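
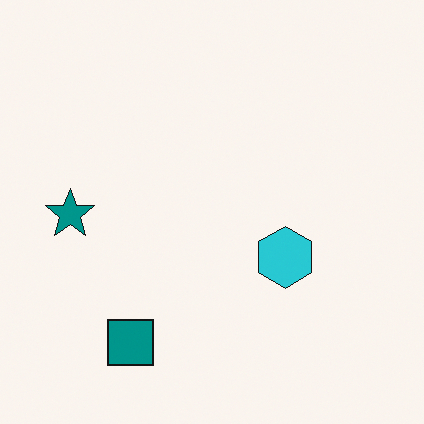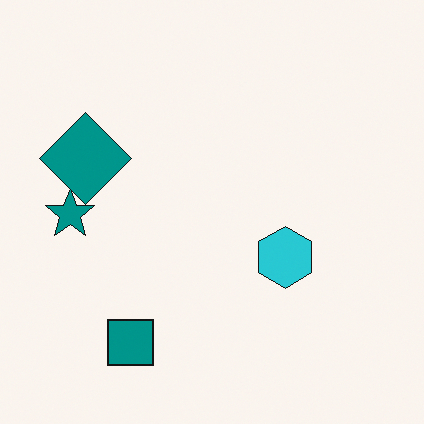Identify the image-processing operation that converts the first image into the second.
The second image is the first overlaid with an additional teal diamond.

A teal diamond appears in the second image that is absent from the first.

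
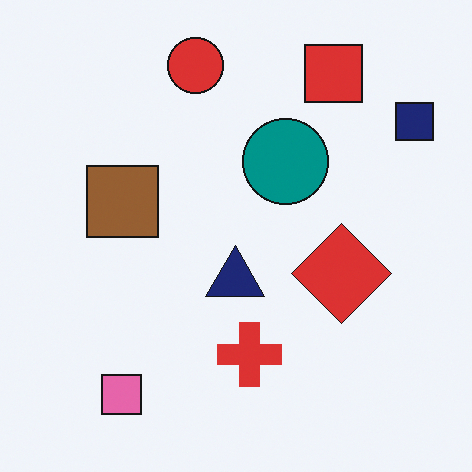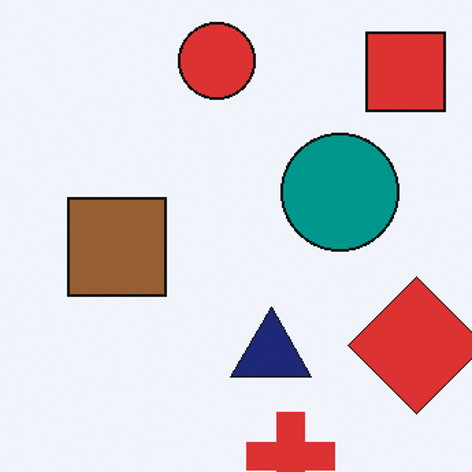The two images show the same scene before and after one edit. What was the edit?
It was cropped slightly and scaled back up.

The visible shapes are larger and the field of view is narrower; shapes near the original edges may be partly or wholly outside the frame — a crop-and-rescale.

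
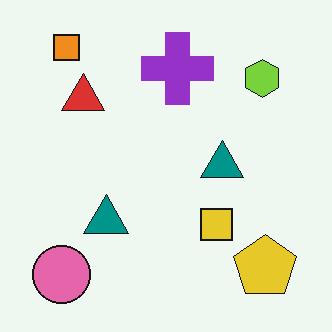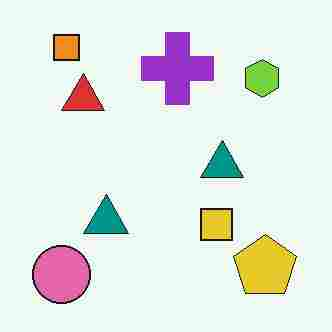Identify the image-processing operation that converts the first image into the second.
This is the original image heavily JPEG-compressed with obvious blocking artifacts.

Blocky 8×8 compression artifacts appear around shape edges and the flat background shows ringing — characteristic JPEG degradation.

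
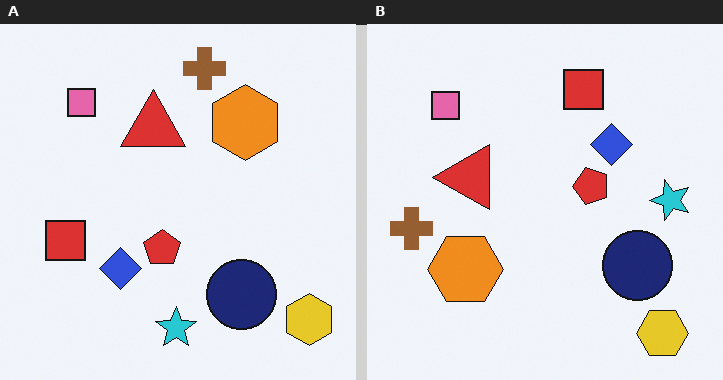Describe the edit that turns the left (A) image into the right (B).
The transformation is: transposed (reflected across the top-left ↔ bottom-right diagonal).

Shapes have swapped their row and column positions — what was in the top-right is now in the bottom-left — a diagonal reflection.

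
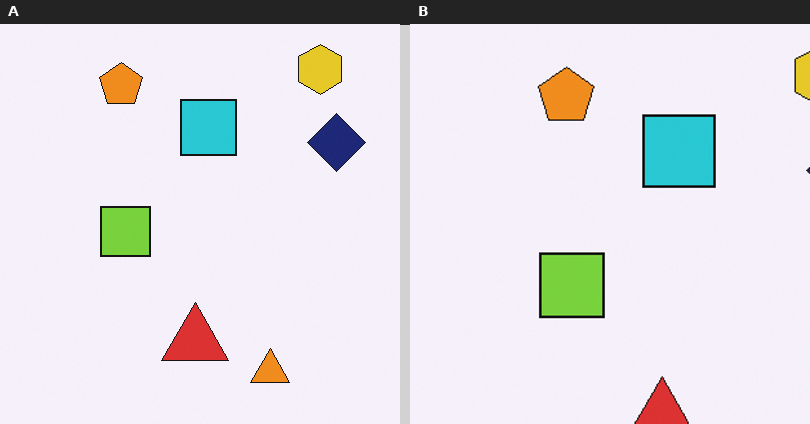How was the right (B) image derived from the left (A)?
It was cropped to a modestly smaller region and rescaled.

The visible shapes are larger and the field of view is narrower; shapes near the original edges may be partly or wholly outside the frame — a crop-and-rescale.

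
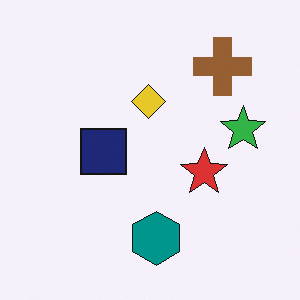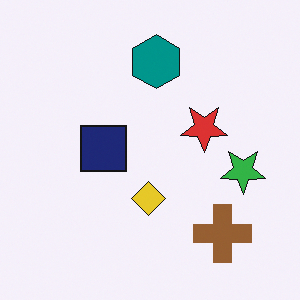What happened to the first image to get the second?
Flipped vertically (top ↔ bottom).

The teal hexagon is in the bottom of the first image and the top of the second — shapes on opposite sides of the horizontal midline have swapped in a mirror flip.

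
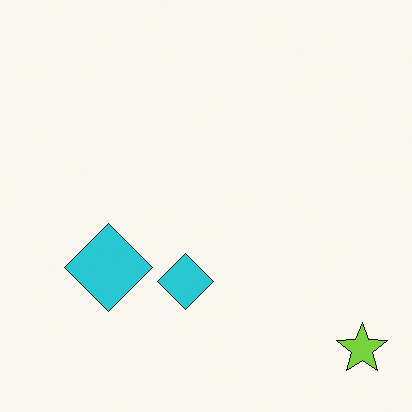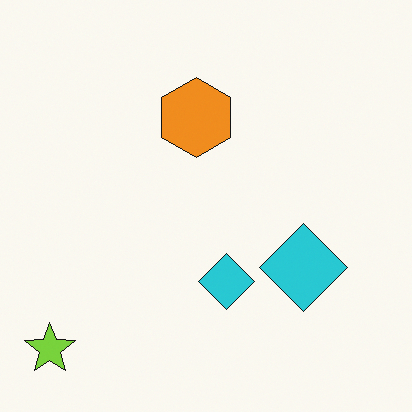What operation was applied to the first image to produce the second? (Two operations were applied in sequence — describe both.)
Flipped horizontally (left ↔ right), then overlaid with an additional orange hexagon.

The lime star is in the bottom-right of the first image and the bottom-left of the second — shapes on opposite sides of the vertical midline have swapped in a mirror flip. An orange hexagon appears in the second image that is absent from the first.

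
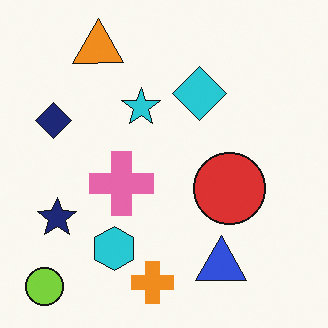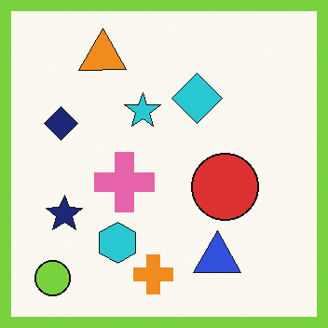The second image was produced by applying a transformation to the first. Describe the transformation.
Framed with a lime border.

A solid lime frame runs around the edge of the second image, with the content slightly shrunk inside it.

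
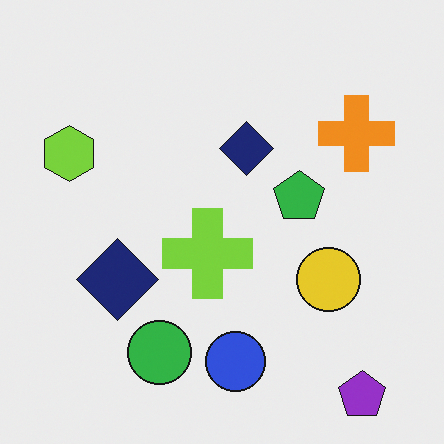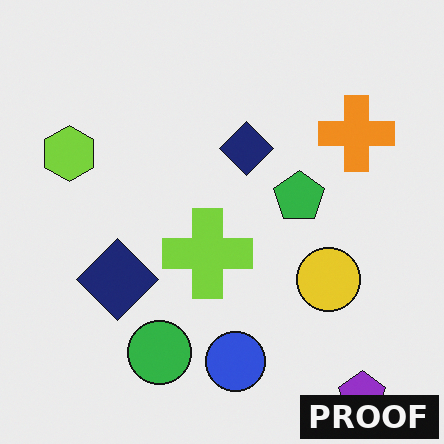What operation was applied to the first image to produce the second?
The image was watermarked with the text "PROOF" in the lower-right corner.

A dark label reading "PROOF" appears in the lower-right corner.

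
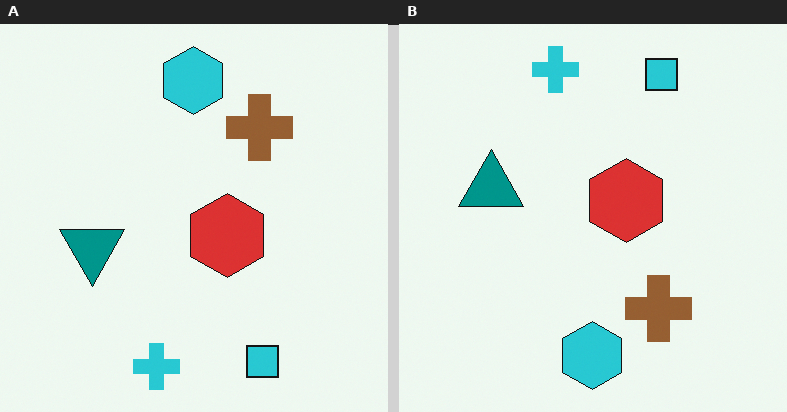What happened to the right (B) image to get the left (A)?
The left (A) image is the right (B) flipped vertically (top ↔ bottom).

The cyan cross is in the top of the right (B) image and the bottom of the left (A) — shapes on opposite sides of the horizontal midline have swapped in a mirror flip.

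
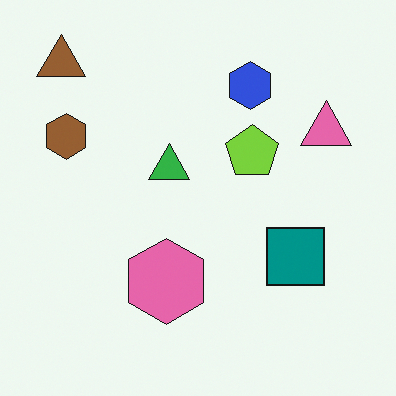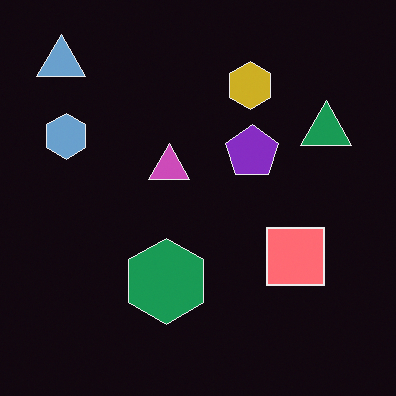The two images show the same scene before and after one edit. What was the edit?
The transformation is: color-inverted (negative).

The light background has become dark and every shape's color is its complement — a photographic negative.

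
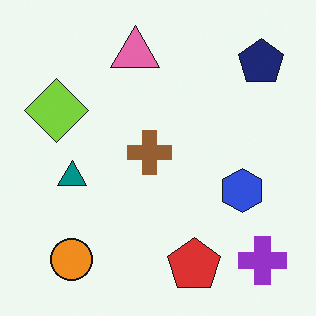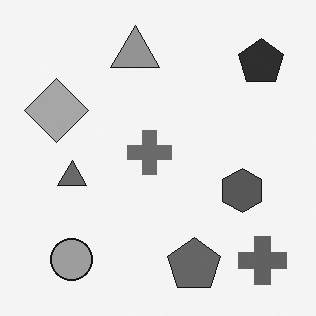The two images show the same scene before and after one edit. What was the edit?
Converted to grayscale.

All color is removed — every shape is now a shade of grey.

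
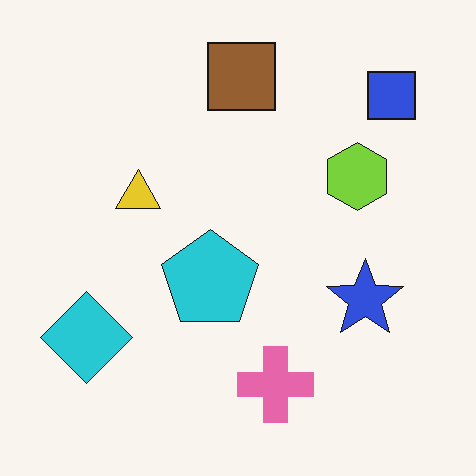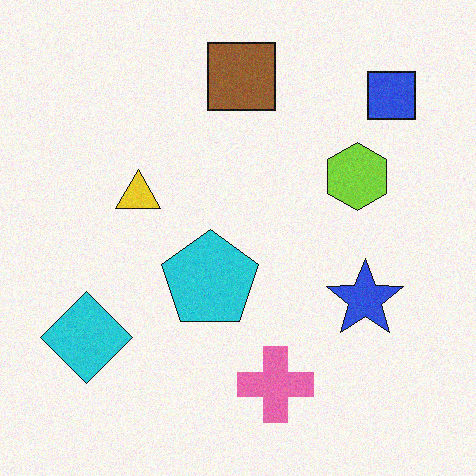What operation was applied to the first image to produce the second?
The second image is the first degraded with subtle gaussian noise.

Random speckle covers the whole image, including the flat background.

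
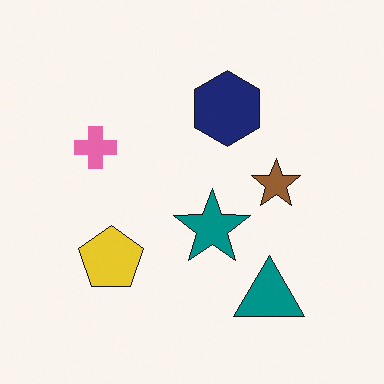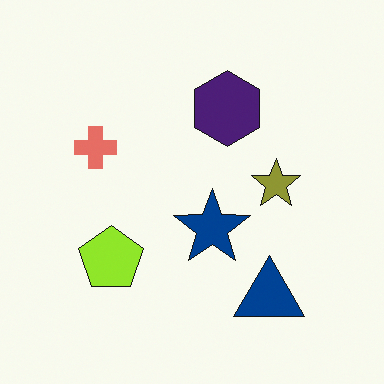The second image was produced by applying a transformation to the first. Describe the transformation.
It was hue-shifted slightly.

Every shape's color has rotated by the same amount around the hue wheel — a uniform hue shift.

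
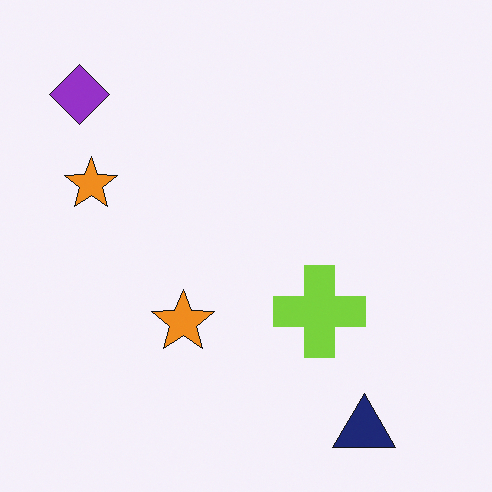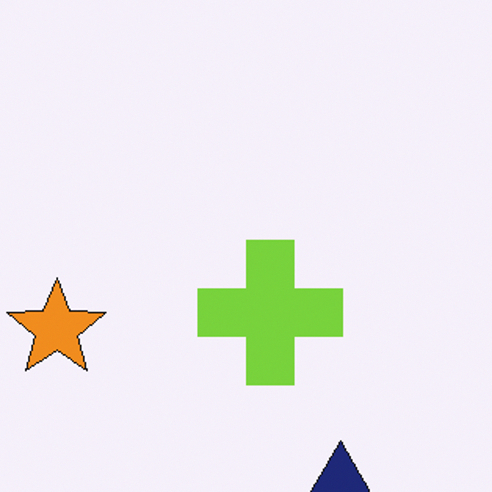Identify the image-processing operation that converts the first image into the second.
It was cropped to a modestly smaller region and rescaled.

The visible shapes are larger and the field of view is narrower; shapes near the original edges may be partly or wholly outside the frame — a crop-and-rescale.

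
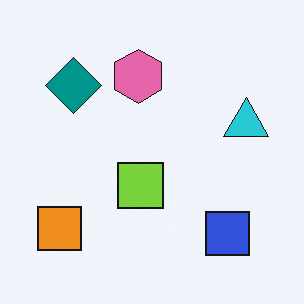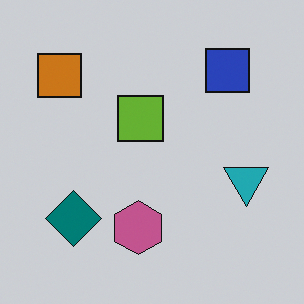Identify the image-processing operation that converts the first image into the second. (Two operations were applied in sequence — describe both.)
Flipped vertically (top ↔ bottom), then slightly darkened.

The blue square is in the bottom-right of the first image and the top-right of the second — shapes on opposite sides of the horizontal midline have swapped in a mirror flip. Every pixel — background and shapes alike — is uniformly darkened.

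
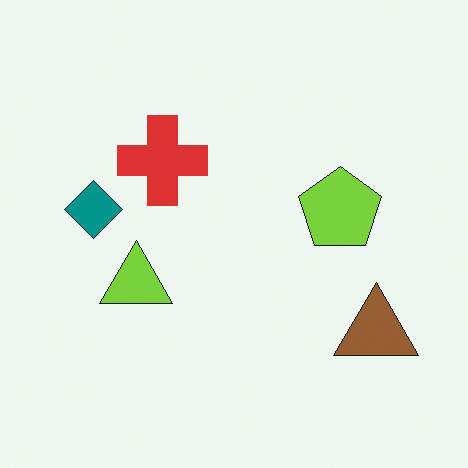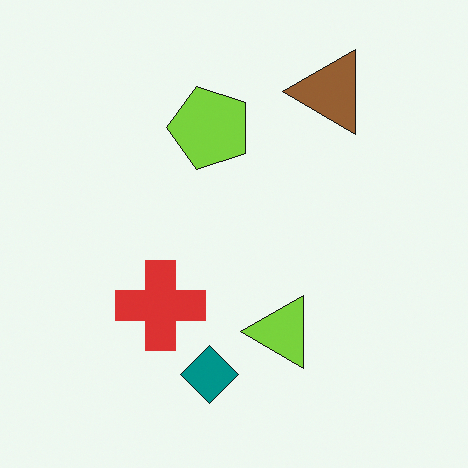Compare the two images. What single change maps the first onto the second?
Rotated 90° counter-clockwise.

The brown triangle sits in the bottom-right of the first image and the top-right of the second — consistent with a whole-image 90° counter-clockwise rotation.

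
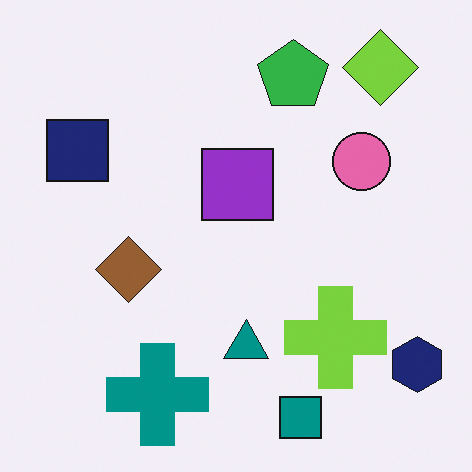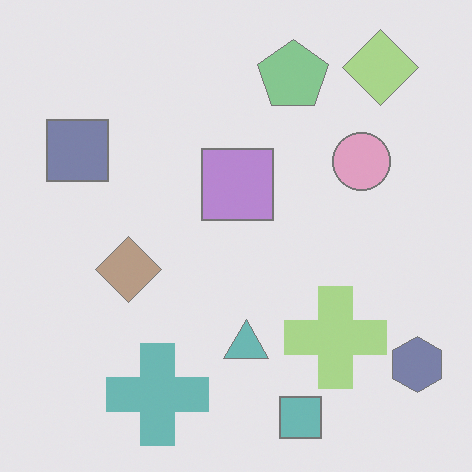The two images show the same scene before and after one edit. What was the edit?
This is the original image washed out (contrast reduced).

Tones are pushed toward mid-grey across the whole image — a global contrast change.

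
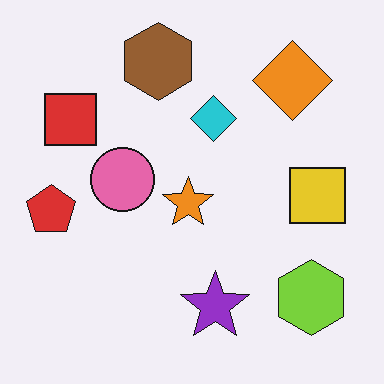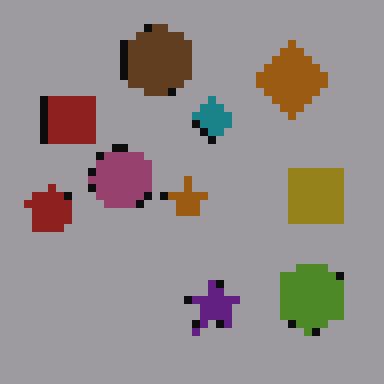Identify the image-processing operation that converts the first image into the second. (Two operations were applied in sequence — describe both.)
The second image is the first noticeably darkened, then pixelated into visible square blocks.

Every pixel — background and shapes alike — is uniformly darkened. Shapes are reduced to large square blocks; fine edges and outlines are lost — a downscale-then-upscale (mosaic) effect.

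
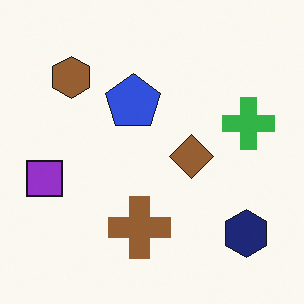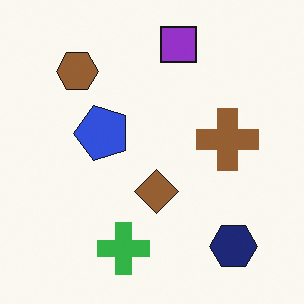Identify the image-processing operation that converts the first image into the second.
Transposed (reflected across the top-left ↔ bottom-right diagonal).

Shapes have swapped their row and column positions — what was in the top-right is now in the bottom-left — a diagonal reflection.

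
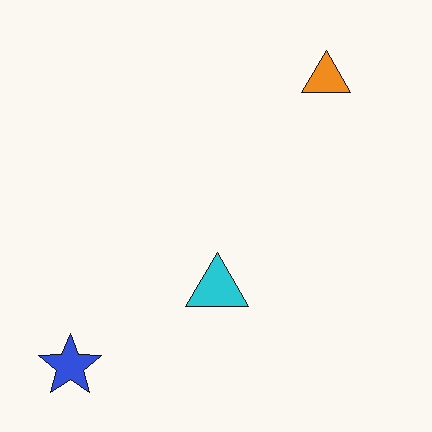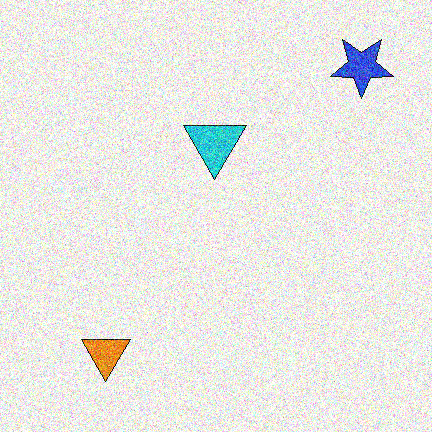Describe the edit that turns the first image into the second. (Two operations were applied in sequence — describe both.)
Rotated 180°, then degraded with strong gaussian noise.

The blue star sits in the bottom-left of the first image and the top-right of the second — consistent with a whole-image 180° rotation. Random speckle covers the whole image, including the flat background.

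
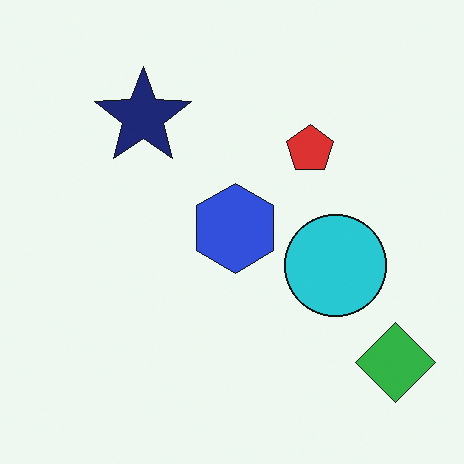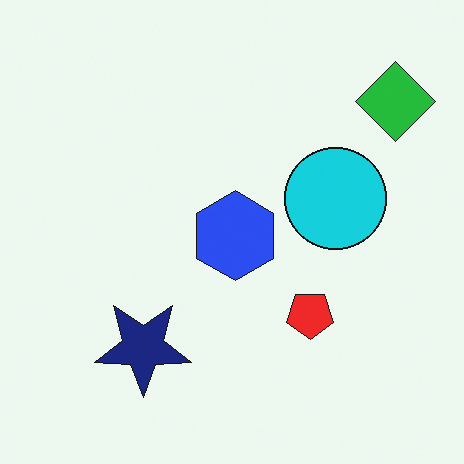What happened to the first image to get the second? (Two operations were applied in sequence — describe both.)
This is the original image flipped vertically (top ↔ bottom), then slightly oversaturated.

The green diamond is in the bottom-right of the first image and the top-right of the second — shapes on opposite sides of the horizontal midline have swapped in a mirror flip. All colors are more vivid — a global saturation change.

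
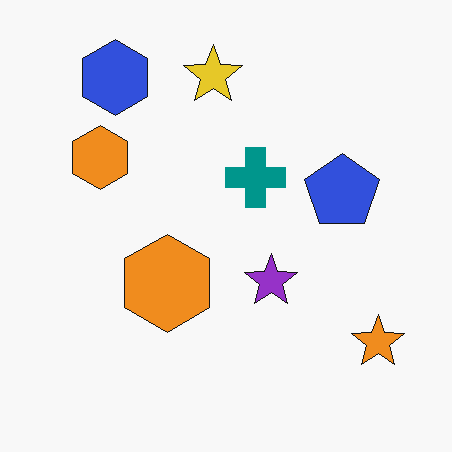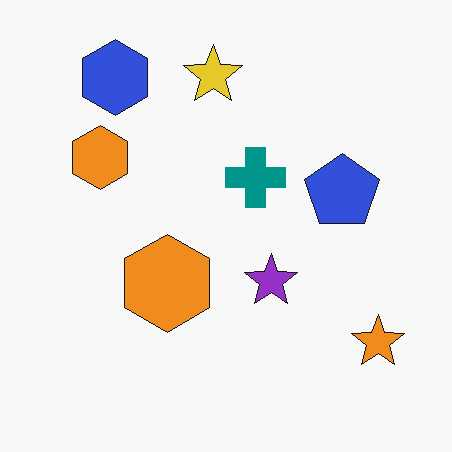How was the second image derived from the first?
The second image is the first given moderate JPEG compression.

Blocky 8×8 compression artifacts appear around shape edges and the flat background shows ringing — characteristic JPEG degradation.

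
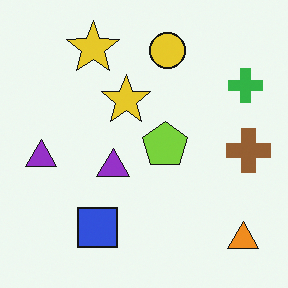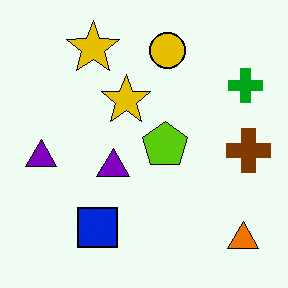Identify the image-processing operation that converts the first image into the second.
It was given slightly increased contrast.

Tones are pushed away from mid-grey across the whole image — a global contrast change.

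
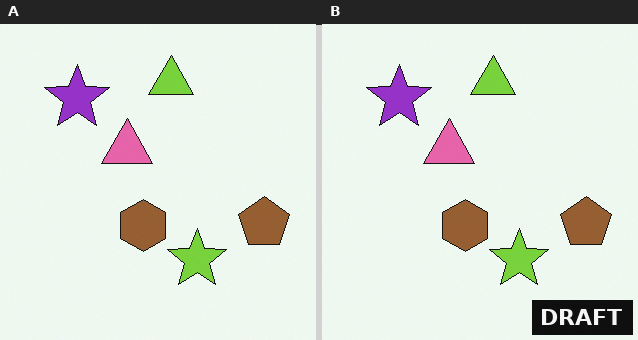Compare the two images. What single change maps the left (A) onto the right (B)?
Watermarked with the text "DRAFT" in the lower-right corner.

A dark label reading "DRAFT" appears in the lower-right corner.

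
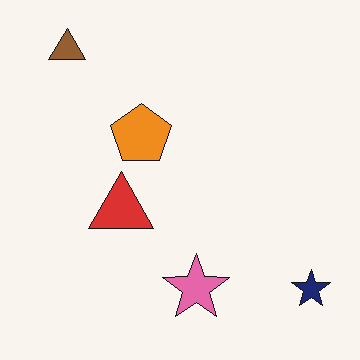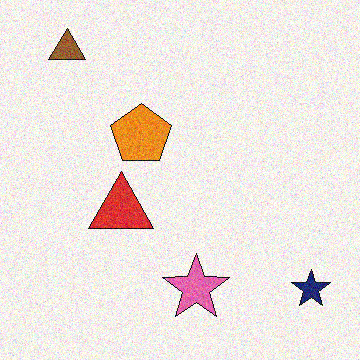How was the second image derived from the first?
The image was degraded with moderate additive noise.

Random speckle covers the whole image, including the flat background.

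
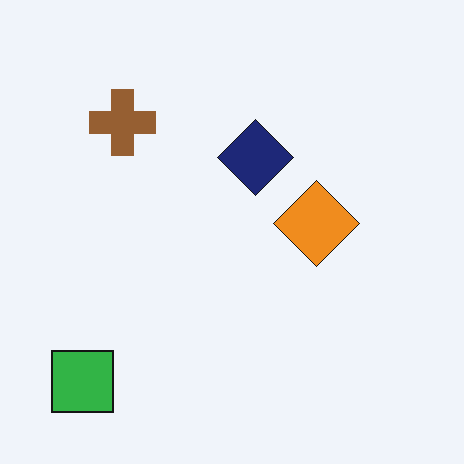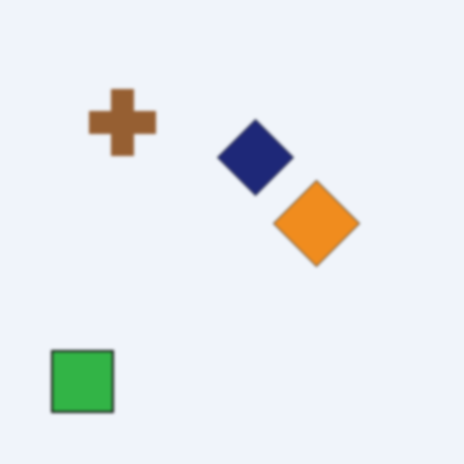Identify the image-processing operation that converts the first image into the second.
The second image is the first lightly blurred.

Shape edges and outlines are uniformly softened across the whole image.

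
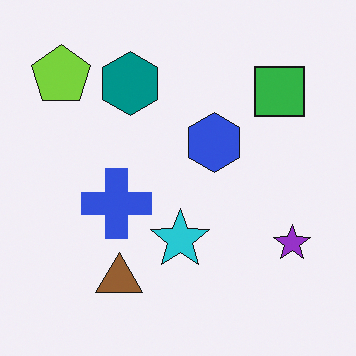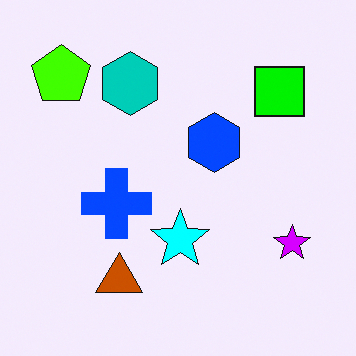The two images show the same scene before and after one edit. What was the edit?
The second image is the first heavily oversaturated.

All colors are more vivid — a global saturation change.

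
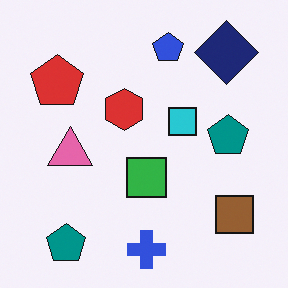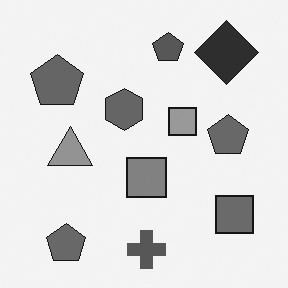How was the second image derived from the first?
The transformation is: converted to grayscale.

All color is removed — every shape is now a shade of grey.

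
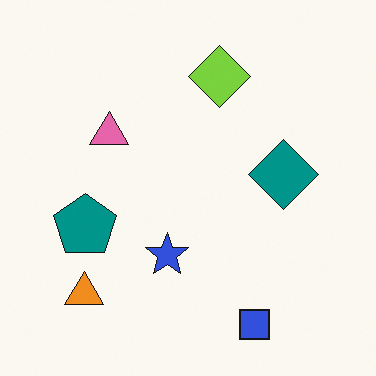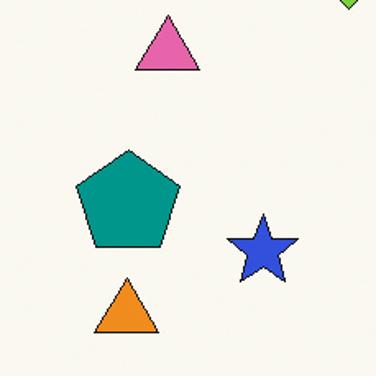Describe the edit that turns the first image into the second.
Cropped to a noticeably smaller region and rescaled.

The visible shapes are larger and the field of view is narrower; shapes near the original edges may be partly or wholly outside the frame — a crop-and-rescale.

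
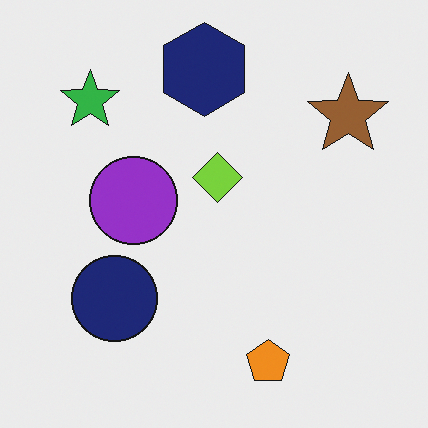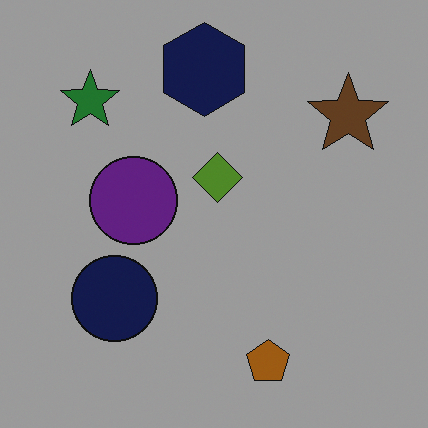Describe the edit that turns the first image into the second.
This is the original image noticeably darkened.

Every pixel — background and shapes alike — is uniformly darkened.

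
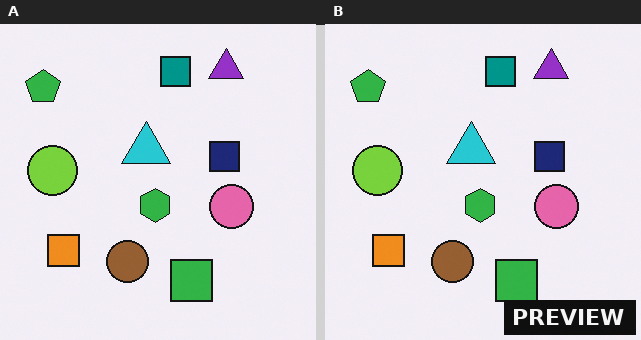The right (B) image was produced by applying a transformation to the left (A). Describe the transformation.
The image was watermarked with the text "PREVIEW" in the lower-right corner.

A dark label reading "PREVIEW" appears in the lower-right corner.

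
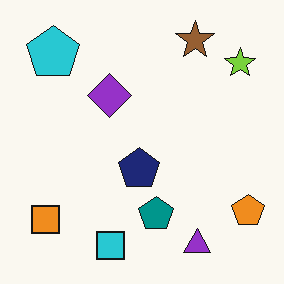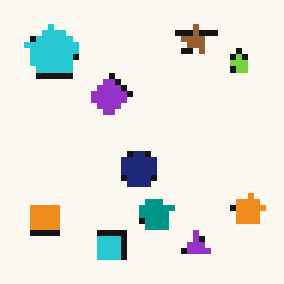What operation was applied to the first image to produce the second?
The image was moderately pixelated.

Shapes are reduced to large square blocks; fine edges and outlines are lost — a downscale-then-upscale (mosaic) effect.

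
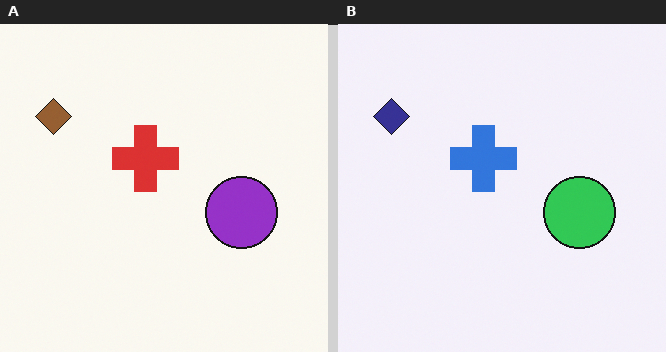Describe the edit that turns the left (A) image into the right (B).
The image was hue-shifted through roughly half the color wheel.

Every shape's color has rotated by the same amount around the hue wheel — a uniform hue shift.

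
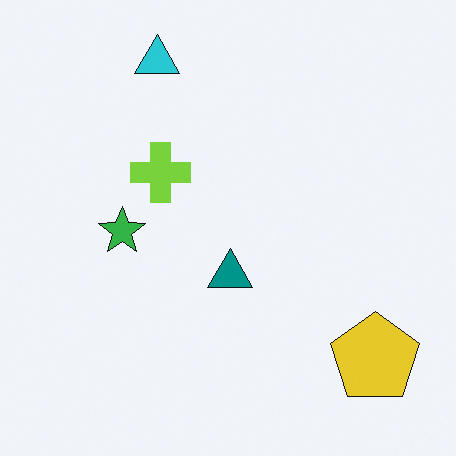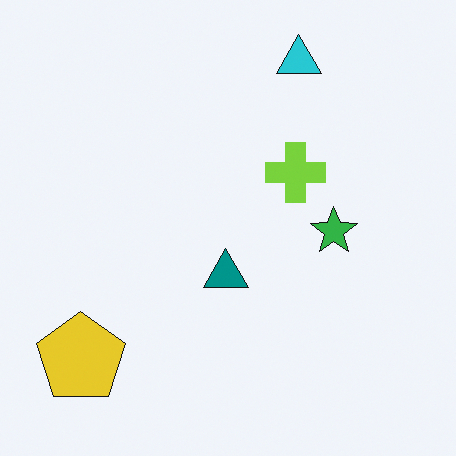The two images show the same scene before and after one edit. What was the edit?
This is the original image flipped horizontally (left ↔ right).

The yellow pentagon is in the bottom-right of the first image and the bottom-left of the second — shapes on opposite sides of the vertical midline have swapped in a mirror flip.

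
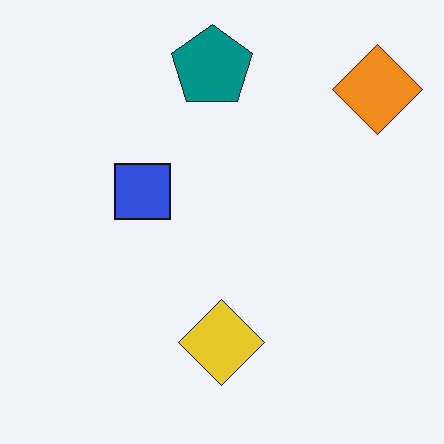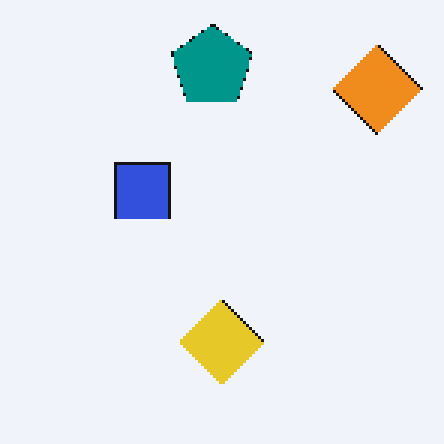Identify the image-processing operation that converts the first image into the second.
The second image is the first mildly pixelated.

Shapes are reduced to large square blocks; fine edges and outlines are lost — a downscale-then-upscale (mosaic) effect.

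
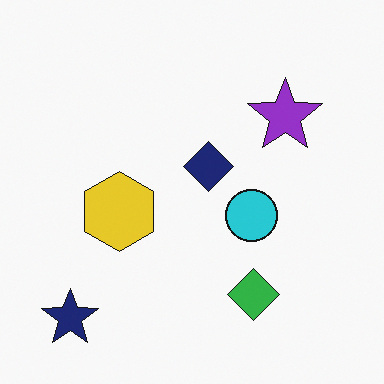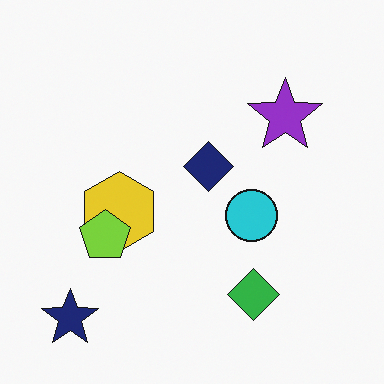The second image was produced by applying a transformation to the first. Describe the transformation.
Overlaid with an additional lime pentagon.

A lime pentagon appears in the second image that is absent from the first.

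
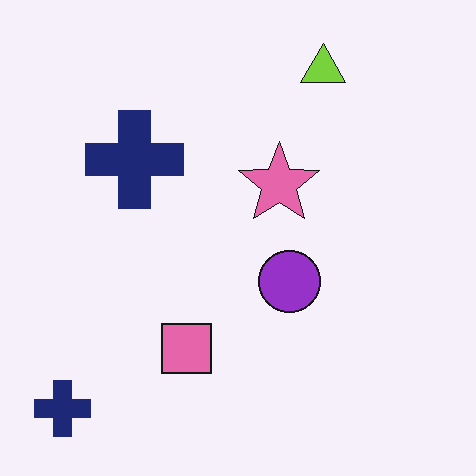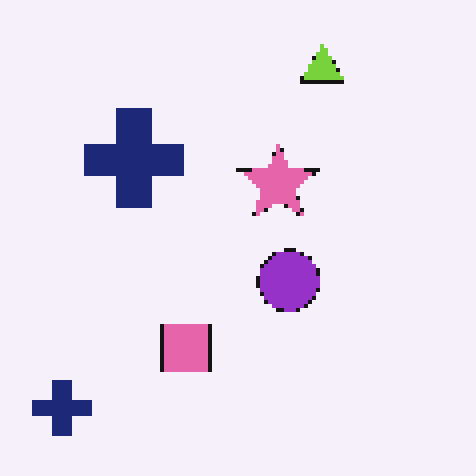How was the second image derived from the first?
This is the original image lightly pixelated (a mild mosaic effect).

Shapes are reduced to large square blocks; fine edges and outlines are lost — a downscale-then-upscale (mosaic) effect.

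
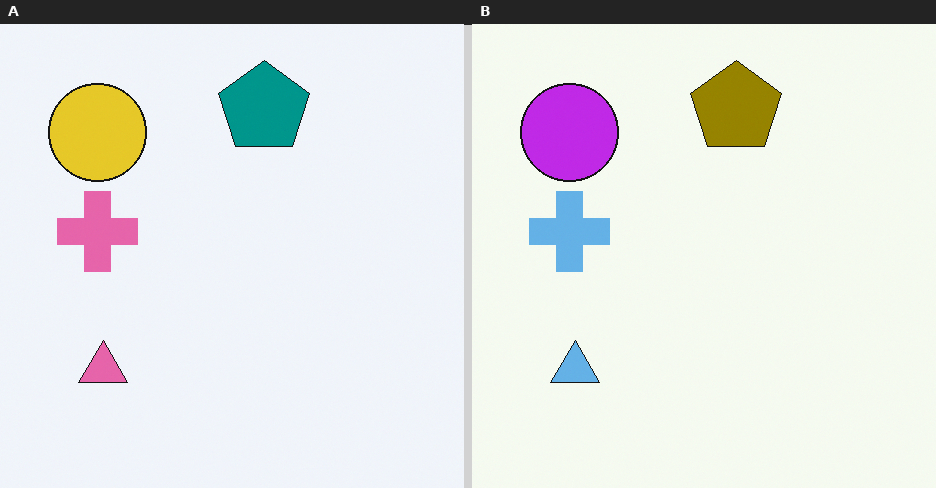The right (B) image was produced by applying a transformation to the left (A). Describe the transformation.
Hue-shifted by a large amount.

Every shape's color has rotated by the same amount around the hue wheel — a uniform hue shift.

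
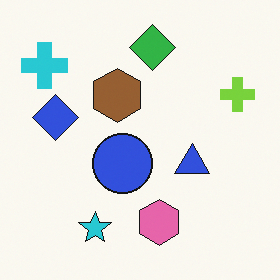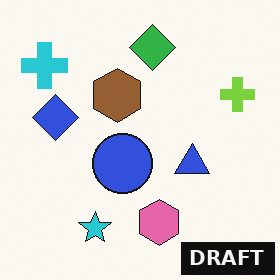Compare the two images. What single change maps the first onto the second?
Watermarked with the text "DRAFT" in the lower-right corner.

A dark label reading "DRAFT" appears in the lower-right corner.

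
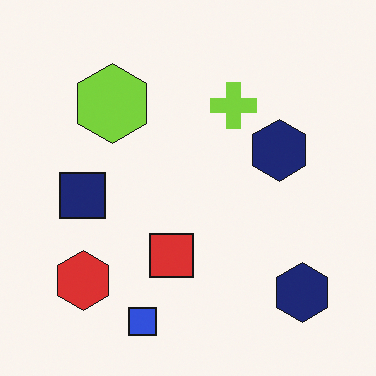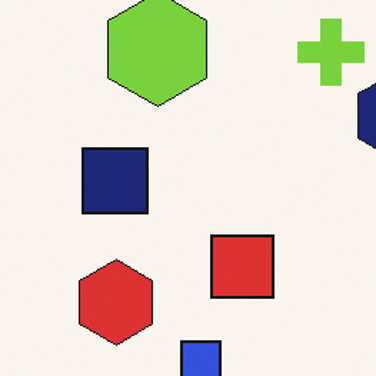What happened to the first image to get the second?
The second image is the first cropped slightly and scaled back up.

The visible shapes are larger and the field of view is narrower; shapes near the original edges may be partly or wholly outside the frame — a crop-and-rescale.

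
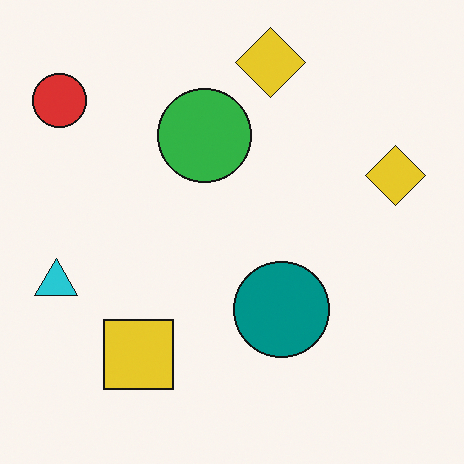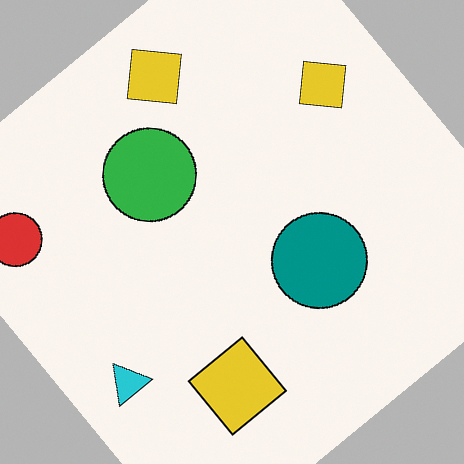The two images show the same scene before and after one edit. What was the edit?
This is the original image rotated counter-clockwise by a large amount — several tens of degrees.

Every shape is tilted by the same angle and the image corners show triangular fill wedges — a whole-image rotation by a non-right angle.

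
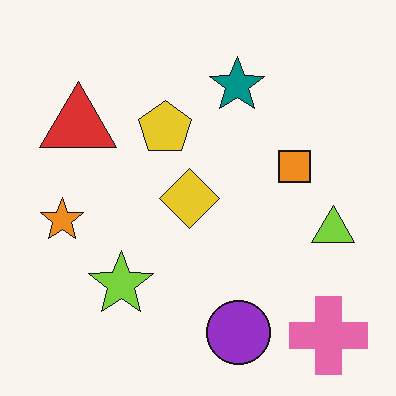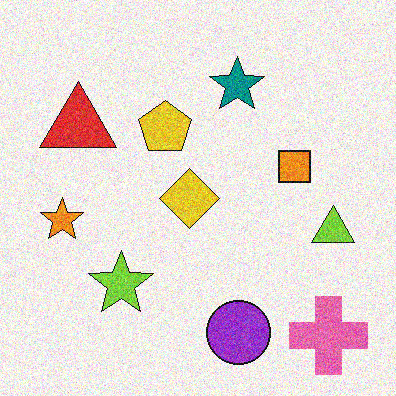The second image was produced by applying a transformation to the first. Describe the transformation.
The second image is the first degraded with visible gaussian noise.

Random speckle covers the whole image, including the flat background.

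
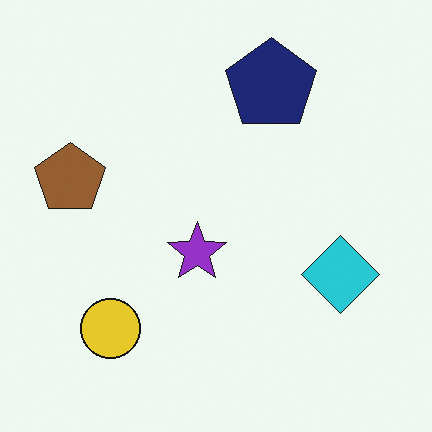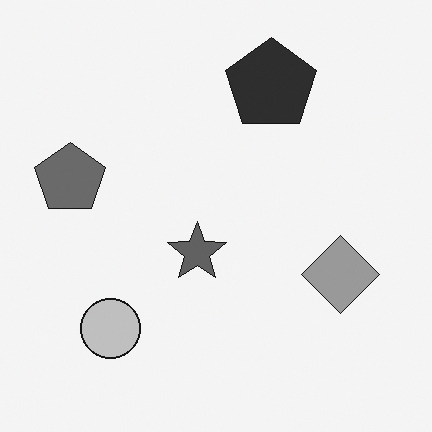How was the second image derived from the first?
Converted to grayscale.

All color is removed — every shape is now a shade of grey.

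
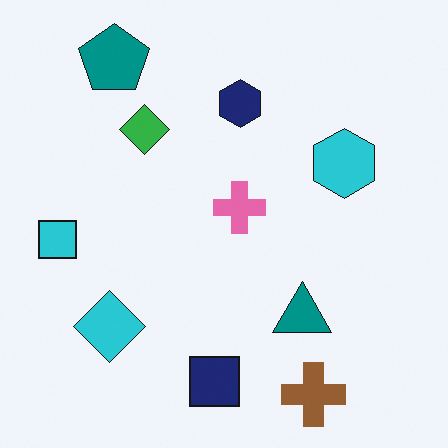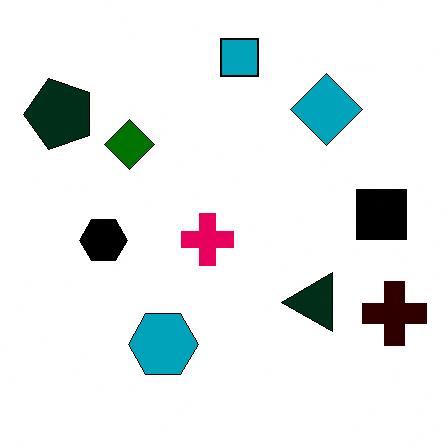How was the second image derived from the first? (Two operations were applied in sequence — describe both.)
The transformation is: transposed (reflected across the top-left ↔ bottom-right diagonal), then given much higher contrast.

Shapes have swapped their row and column positions — what was in the top-right is now in the bottom-left — a diagonal reflection. Tones are pushed away from mid-grey across the whole image — a global contrast change.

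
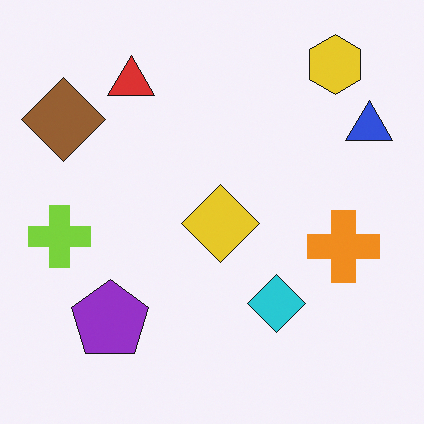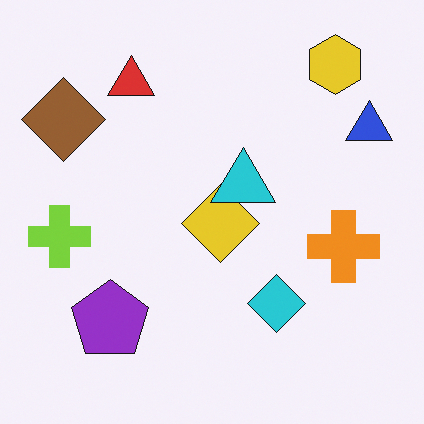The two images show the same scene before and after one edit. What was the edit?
Overlaid with an additional cyan triangle.

A cyan triangle appears in the second image that is absent from the first.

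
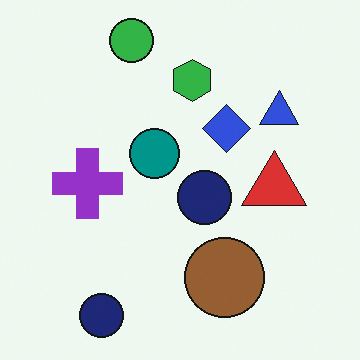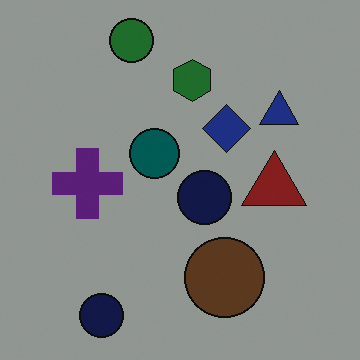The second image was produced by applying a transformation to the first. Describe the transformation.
Darkened a lot.

Every pixel — background and shapes alike — is uniformly darkened.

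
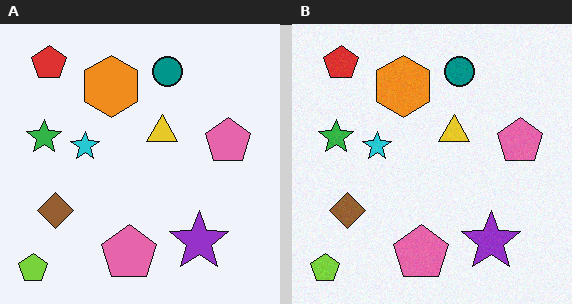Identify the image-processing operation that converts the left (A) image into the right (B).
The right (B) image is the left (A) degraded with light additive noise.

Random speckle covers the whole image, including the flat background.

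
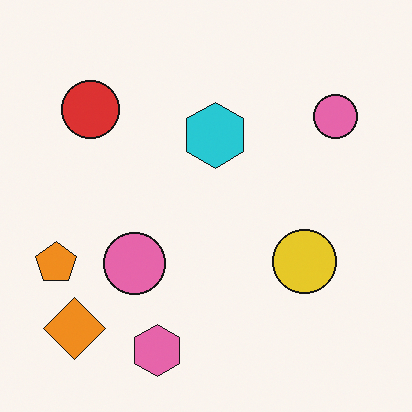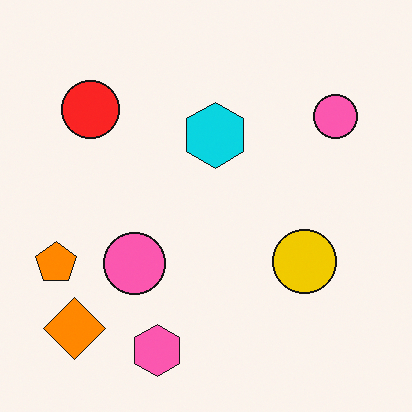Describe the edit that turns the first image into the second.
Slightly oversaturated.

All colors are more vivid — a global saturation change.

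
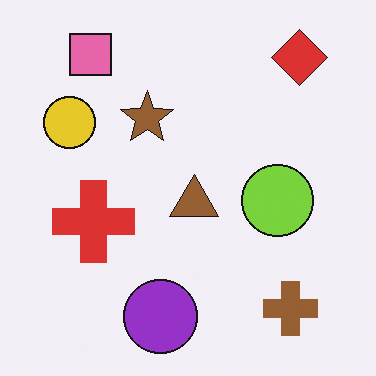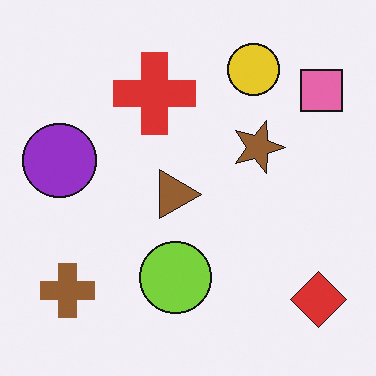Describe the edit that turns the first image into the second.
The second image is the first rotated 90° clockwise.

The red diamond sits in the top-right of the first image and the bottom-right of the second — consistent with a whole-image 90° clockwise rotation.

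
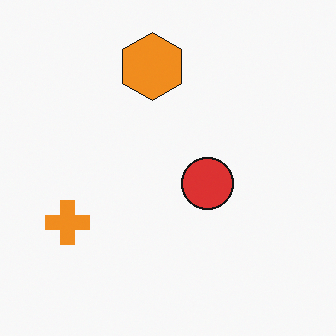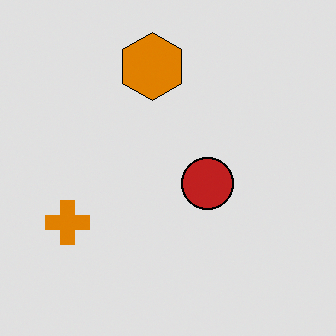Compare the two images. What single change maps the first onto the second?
Posterized to a reduced palette.

Each flat color has snapped to a coarser quantized level — most visibly, the near-white background has dropped to a flat grey.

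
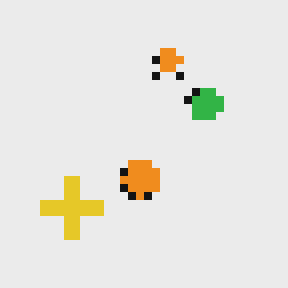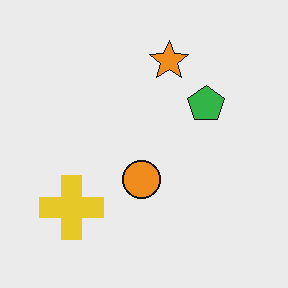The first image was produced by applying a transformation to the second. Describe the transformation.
The transformation is: moderately pixelated.

Shapes are reduced to large square blocks; fine edges and outlines are lost — a downscale-then-upscale (mosaic) effect.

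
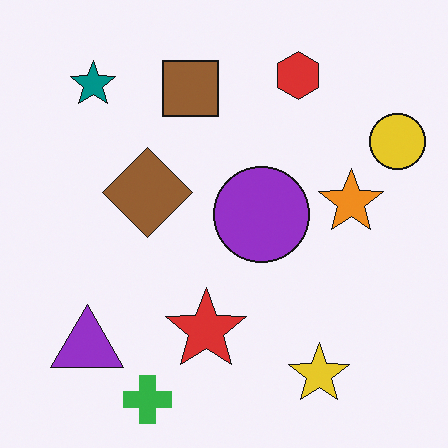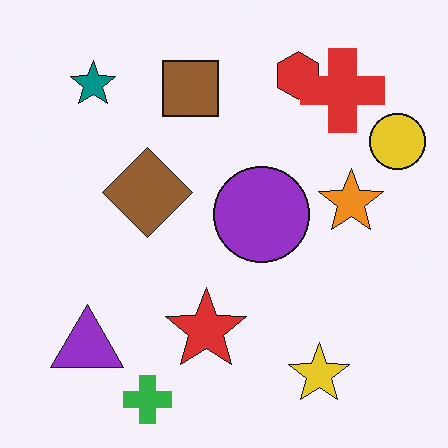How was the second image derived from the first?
Overlaid with an additional red cross.

A red cross appears in the second image that is absent from the first.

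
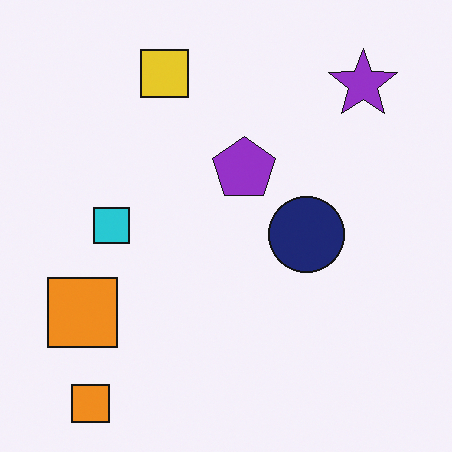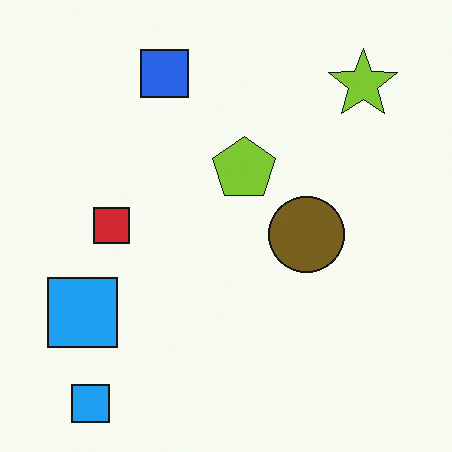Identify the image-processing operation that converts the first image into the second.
The transformation is: hue-shifted through roughly half the color wheel.

Every shape's color has rotated by the same amount around the hue wheel — a uniform hue shift.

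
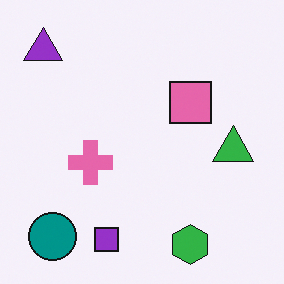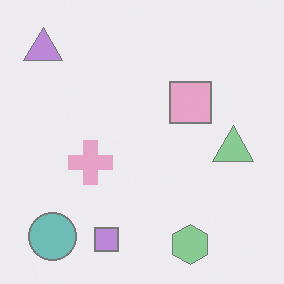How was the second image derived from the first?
The transformation is: washed out (contrast reduced).

Tones are pushed toward mid-grey across the whole image — a global contrast change.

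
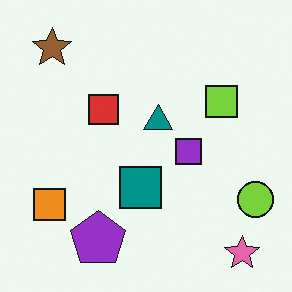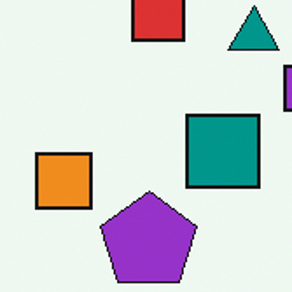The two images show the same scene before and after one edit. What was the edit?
This is the original image cropped to a noticeably smaller region and rescaled.

The visible shapes are larger and the field of view is narrower; shapes near the original edges may be partly or wholly outside the frame — a crop-and-rescale.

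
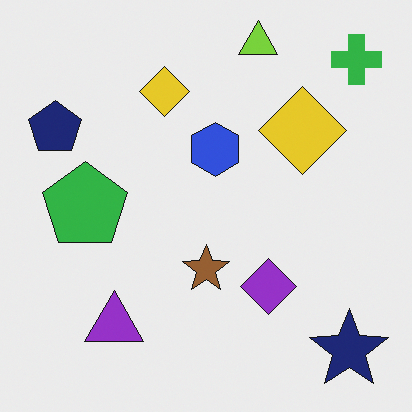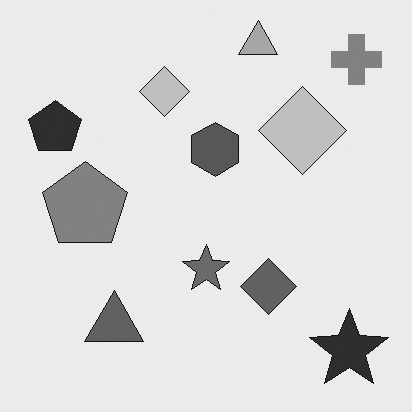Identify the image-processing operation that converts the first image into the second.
The image was converted to grayscale.

All color is removed — every shape is now a shade of grey.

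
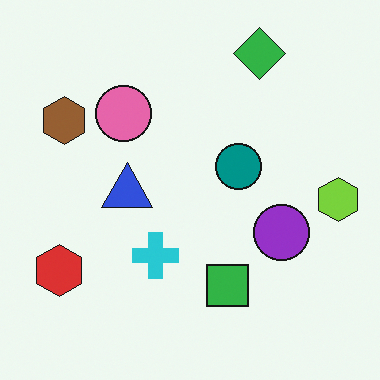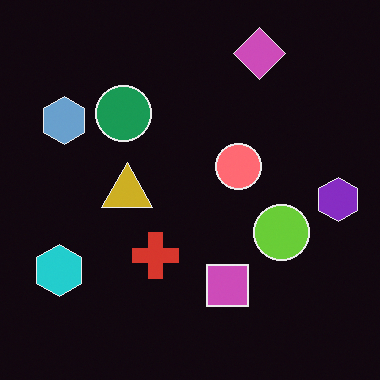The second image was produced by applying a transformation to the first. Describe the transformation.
This is the original image color-inverted (negative).

The light background has become dark and every shape's color is its complement — a photographic negative.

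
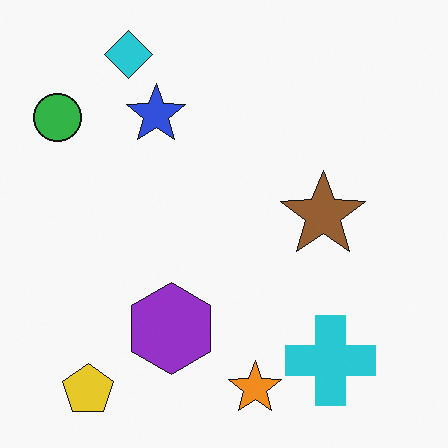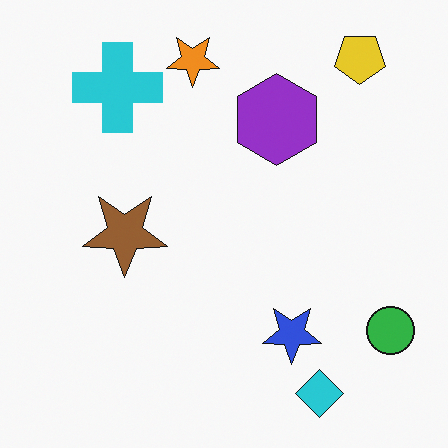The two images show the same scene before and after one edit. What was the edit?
It was rotated 180°.

The yellow pentagon sits in the bottom-left of the first image and the top-right of the second — consistent with a whole-image 180° rotation.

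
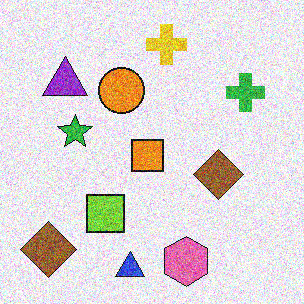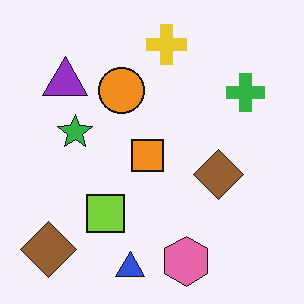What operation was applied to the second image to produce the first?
It was degraded with a thick layer of grain.

Random speckle covers the whole image, including the flat background.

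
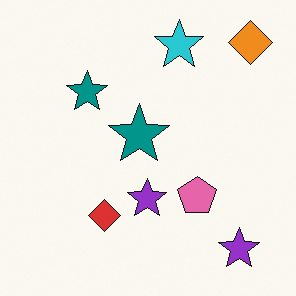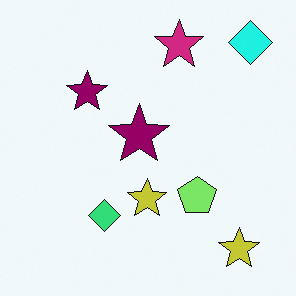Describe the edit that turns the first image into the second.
The second image is the first hue-shifted by a moderate amount.

Every shape's color has rotated by the same amount around the hue wheel — a uniform hue shift.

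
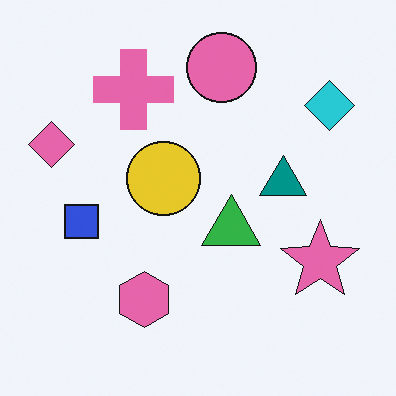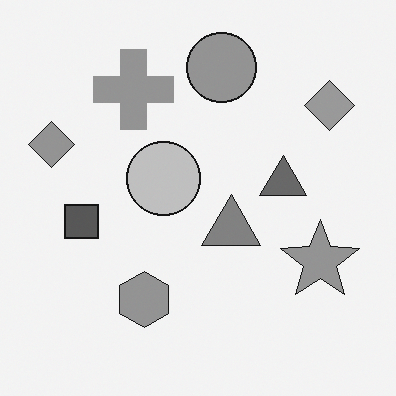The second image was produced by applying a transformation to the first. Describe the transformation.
The image was converted to grayscale.

All color is removed — every shape is now a shade of grey.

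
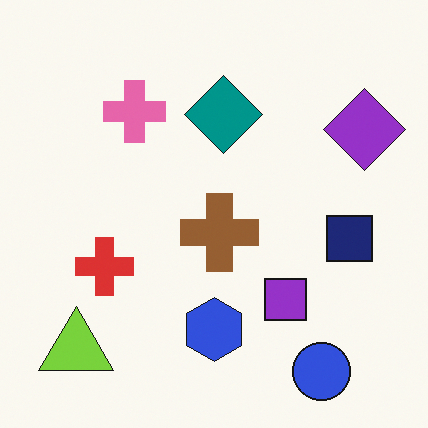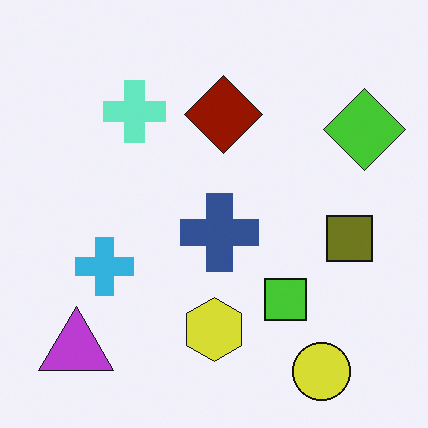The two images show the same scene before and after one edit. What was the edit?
The transformation is: hue-shifted through roughly half the color wheel.

Every shape's color has rotated by the same amount around the hue wheel — a uniform hue shift.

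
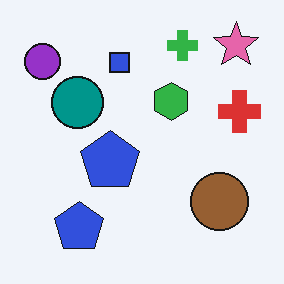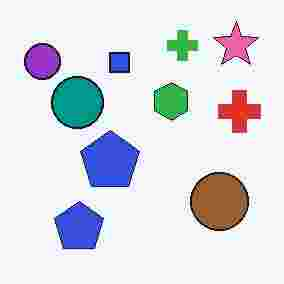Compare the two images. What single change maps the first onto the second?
The image was degraded with heavy JPEG compression.

Blocky 8×8 compression artifacts appear around shape edges and the flat background shows ringing — characteristic JPEG degradation.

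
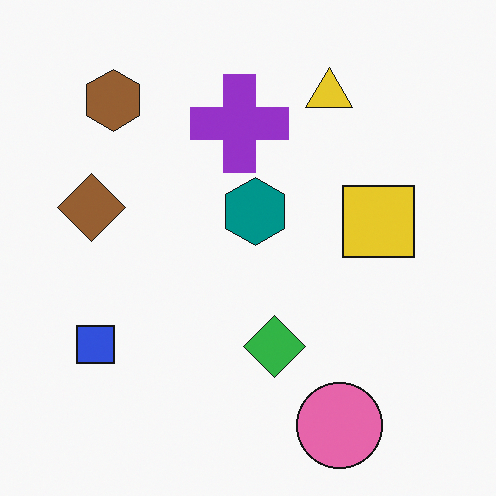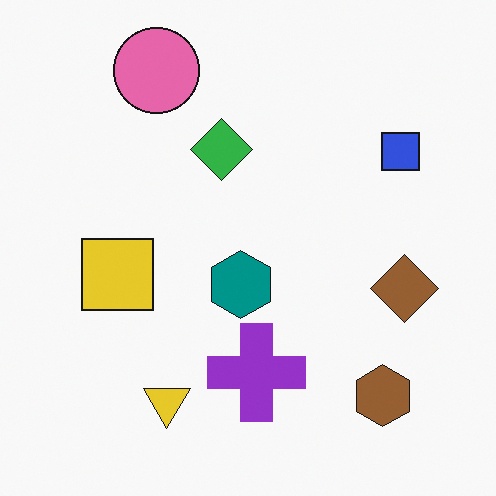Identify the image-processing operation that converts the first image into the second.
The image was rotated 180°.

The brown hexagon sits in the top-left of the first image and the bottom-right of the second — consistent with a whole-image 180° rotation.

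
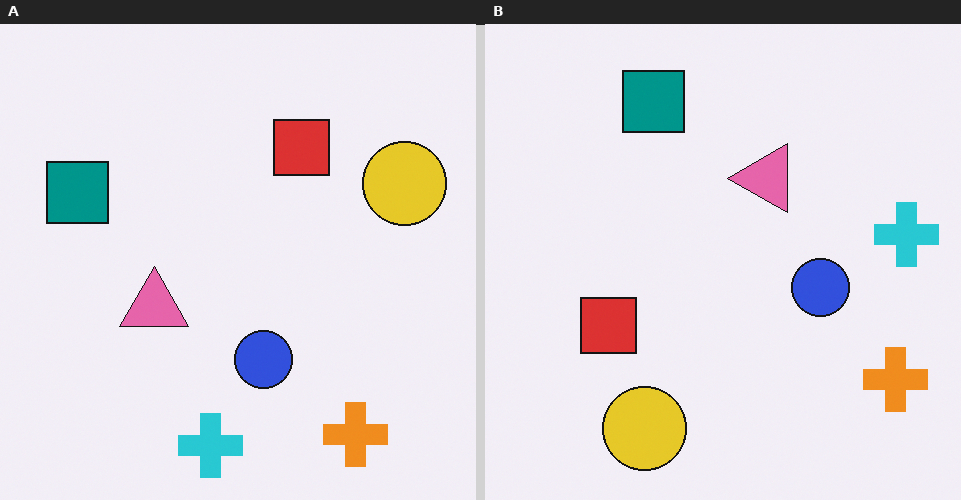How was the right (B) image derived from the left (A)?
The transformation is: transposed (reflected across the top-left ↔ bottom-right diagonal).

Shapes have swapped their row and column positions — what was in the top-right is now in the bottom-left — a diagonal reflection.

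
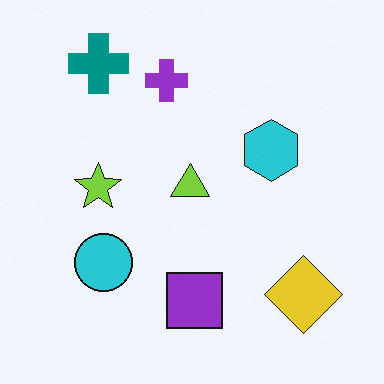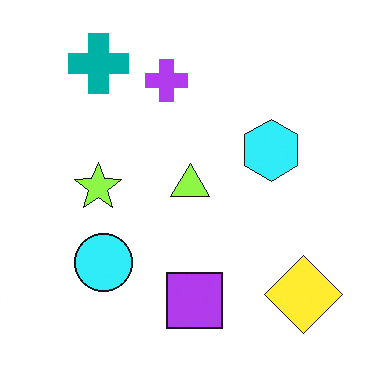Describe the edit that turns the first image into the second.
Slightly brightened.

Every pixel — background and shapes alike — is uniformly brightened.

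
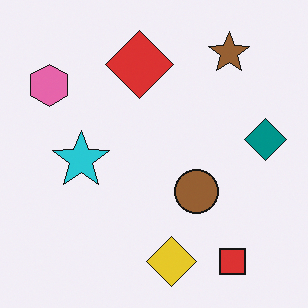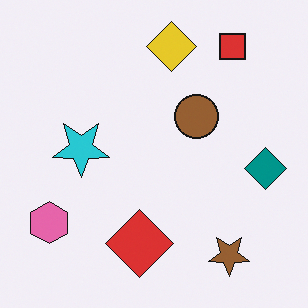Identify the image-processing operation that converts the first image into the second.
This is the original image flipped vertically (top ↔ bottom).

The red square is in the bottom-right of the first image and the top-right of the second — shapes on opposite sides of the horizontal midline have swapped in a mirror flip.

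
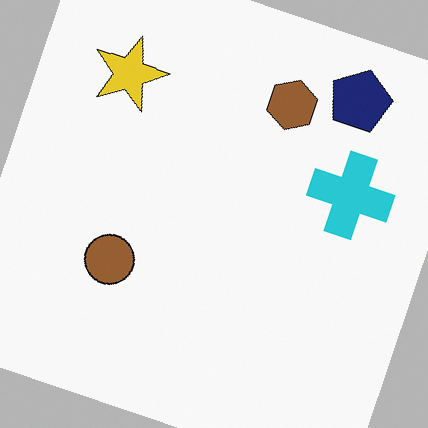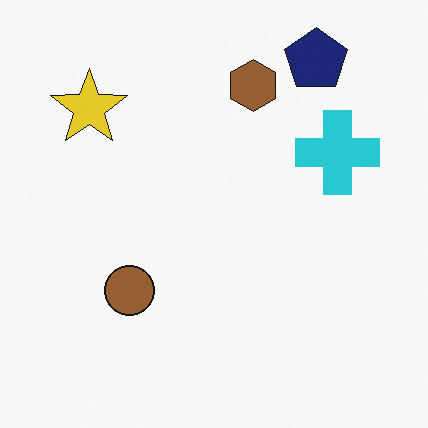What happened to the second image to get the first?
Rotated clockwise by a clearly visible amount.

Every shape is tilted by the same angle and the image corners show triangular fill wedges — a whole-image rotation by a non-right angle.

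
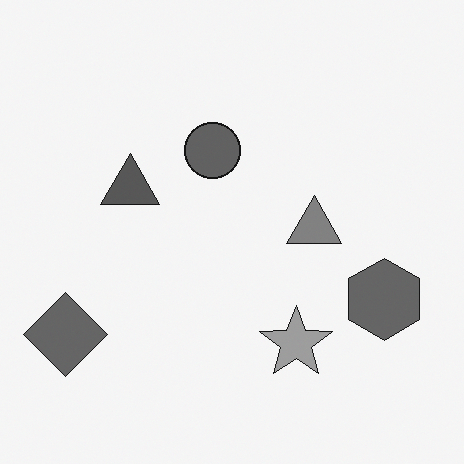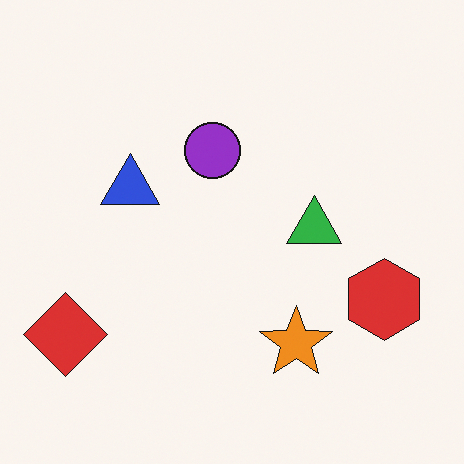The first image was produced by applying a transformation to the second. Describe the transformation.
The transformation is: converted to grayscale.

All color is removed — every shape is now a shade of grey.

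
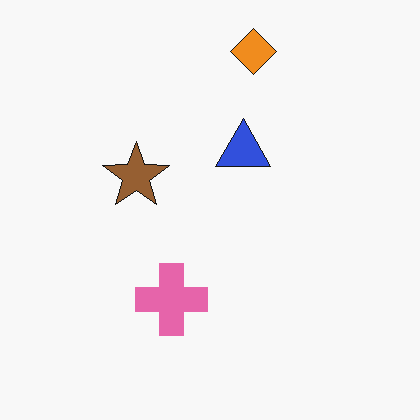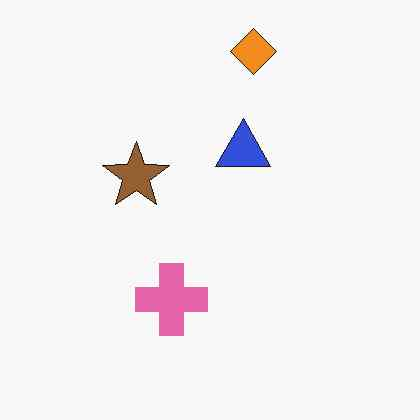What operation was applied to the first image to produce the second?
The second image is the first given moderate JPEG compression.

Blocky 8×8 compression artifacts appear around shape edges and the flat background shows ringing — characteristic JPEG degradation.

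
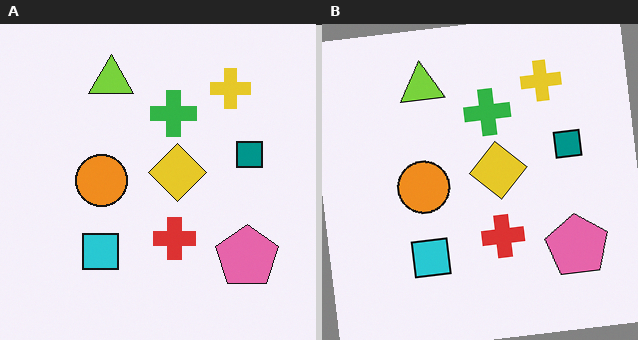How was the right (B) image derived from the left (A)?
The image was rotated counter-clockwise by a slight angle.

Every shape is tilted by the same angle and the image corners show triangular fill wedges — a whole-image rotation by a non-right angle.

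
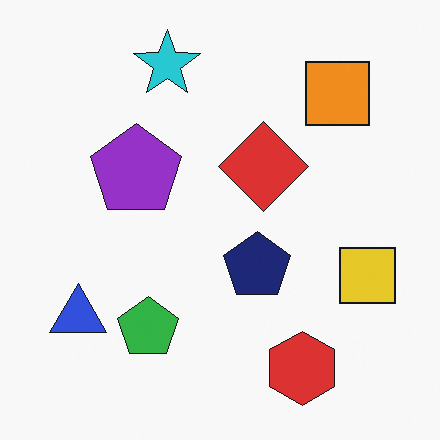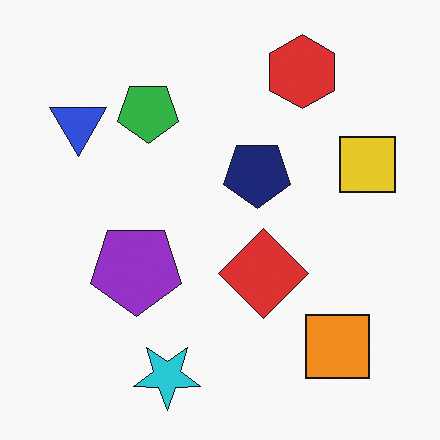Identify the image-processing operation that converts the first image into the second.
The second image is the first flipped vertically (top ↔ bottom).

The cyan star is in the top of the first image and the bottom of the second — shapes on opposite sides of the horizontal midline have swapped in a mirror flip.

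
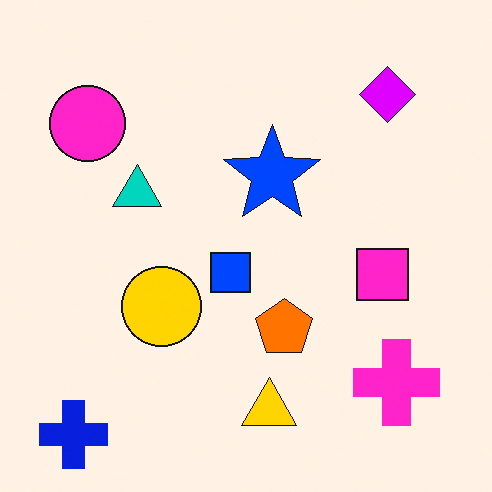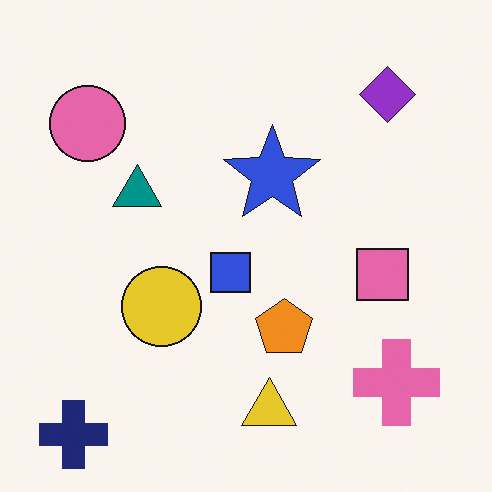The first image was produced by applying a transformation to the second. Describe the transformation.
The first image is the second heavily oversaturated.

All colors are more vivid — a global saturation change.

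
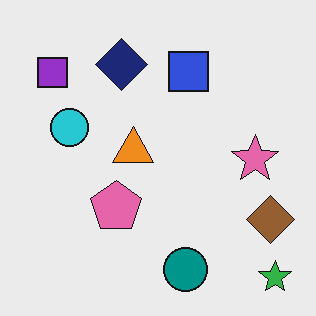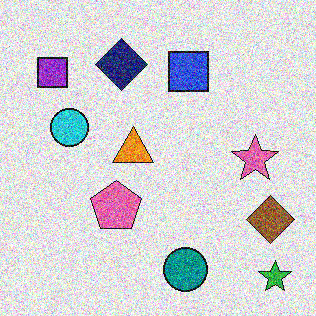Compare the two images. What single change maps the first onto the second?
Degraded with a thick layer of grain.

Random speckle covers the whole image, including the flat background.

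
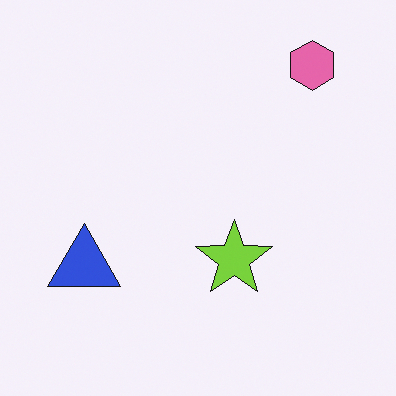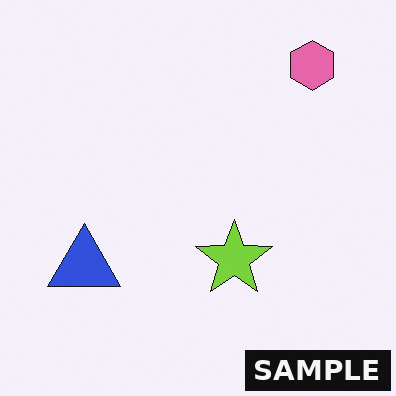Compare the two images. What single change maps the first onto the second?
The transformation is: watermarked with the text "SAMPLE" in the lower-right corner.

A dark label reading "SAMPLE" appears in the lower-right corner.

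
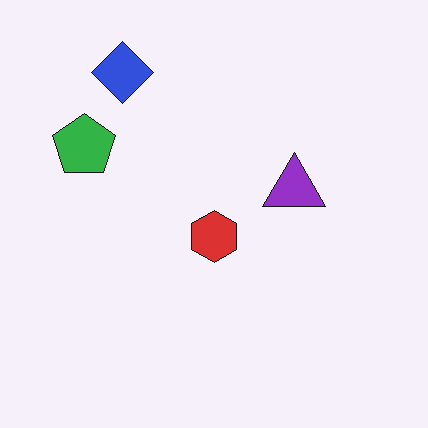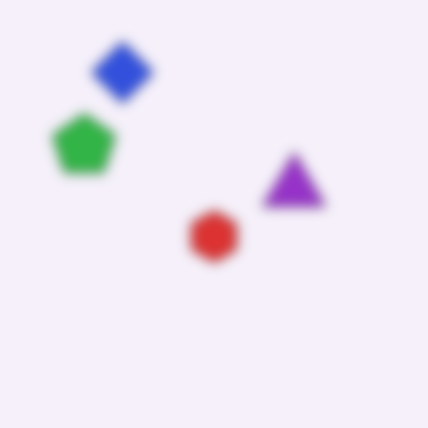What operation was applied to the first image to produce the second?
The transformation is: heavily blurred.

Shape edges and outlines are uniformly softened across the whole image.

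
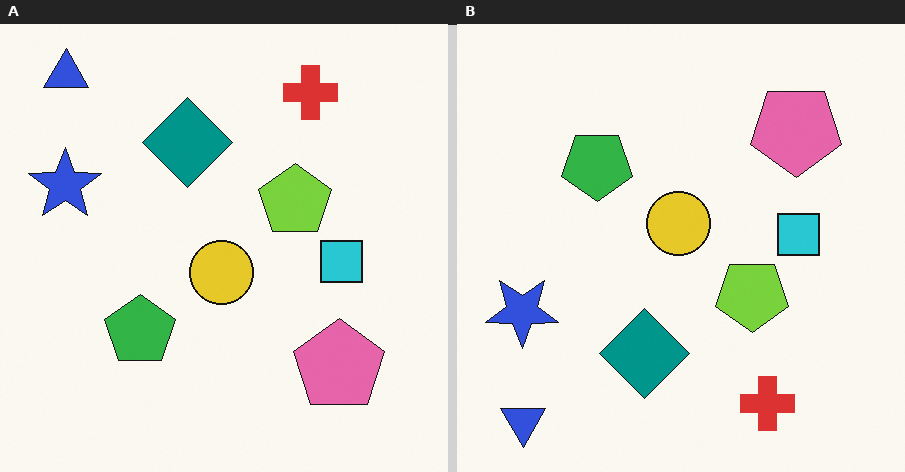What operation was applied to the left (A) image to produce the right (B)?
The image was flipped vertically (top ↔ bottom).

The blue triangle is in the top-left of the left (A) image and the bottom-left of the right (B) — shapes on opposite sides of the horizontal midline have swapped in a mirror flip.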